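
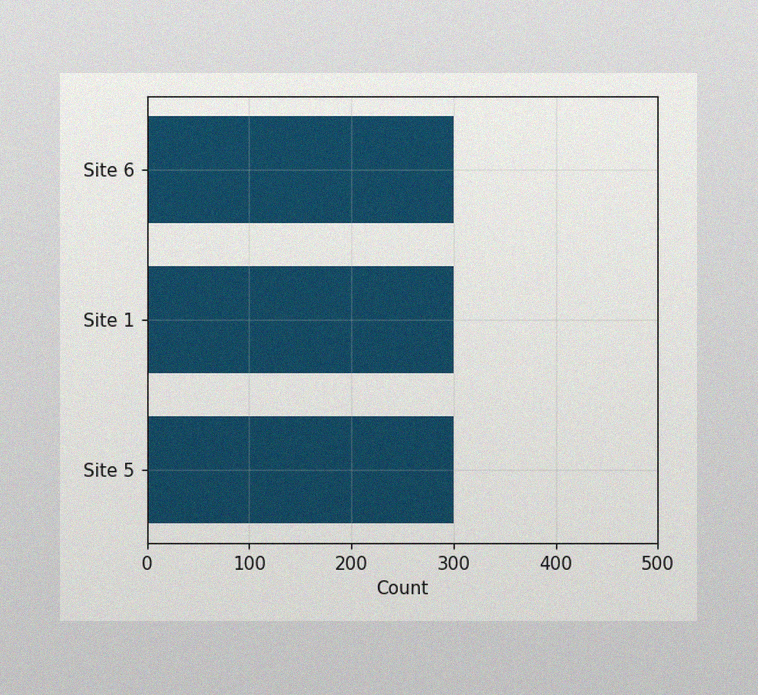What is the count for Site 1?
300

The image has some photo noise and uneven lighting. Reading along the chart's x-axis, the Site 1 bar reaches 300.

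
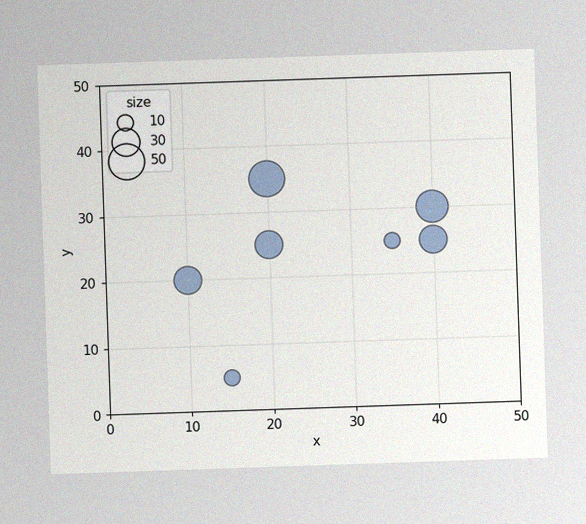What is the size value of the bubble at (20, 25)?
30

The image has some photo noise and uneven lighting. Matching the bubble at (20, 25) against the size legend gives 30.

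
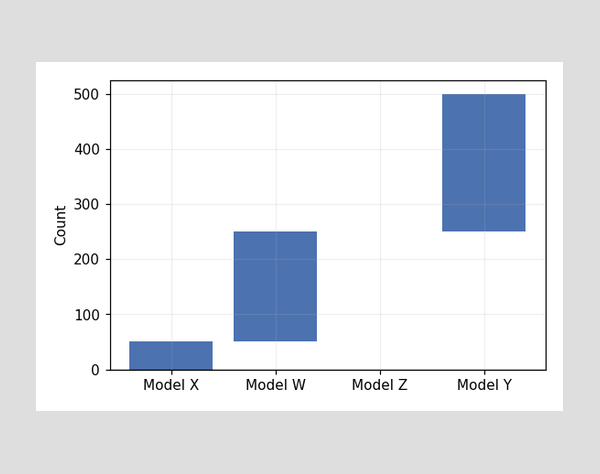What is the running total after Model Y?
After Model Y the running total reaches 500.

500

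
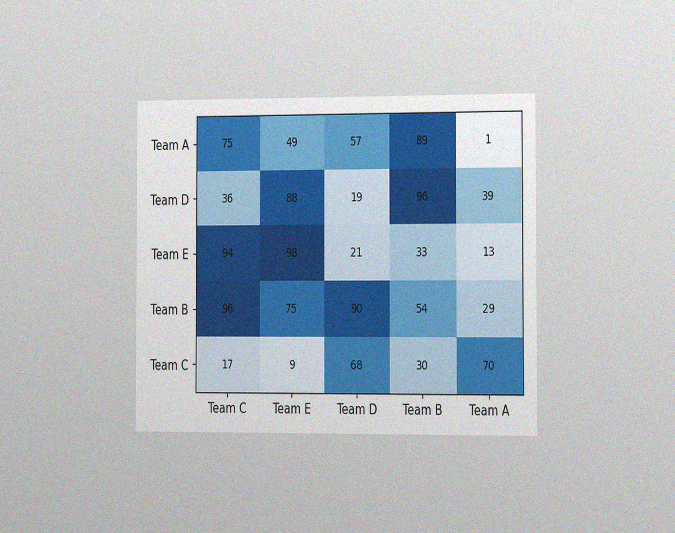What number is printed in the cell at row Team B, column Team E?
The chart is viewed slightly from the right, with some photo noise. The (Team B, Team E) cell reads 75.

75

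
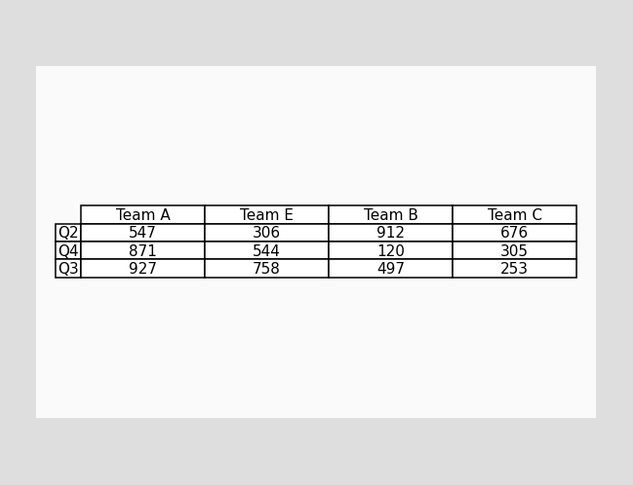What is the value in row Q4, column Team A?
The (Q4, Team A) cell reads 871.

871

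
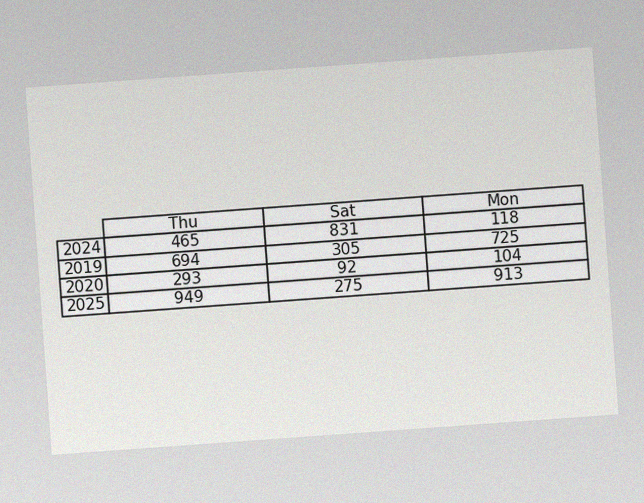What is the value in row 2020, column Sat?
The chart is tilted about 4° counter-clockwise, with some photo noise. The (2020, Sat) cell reads 92.

92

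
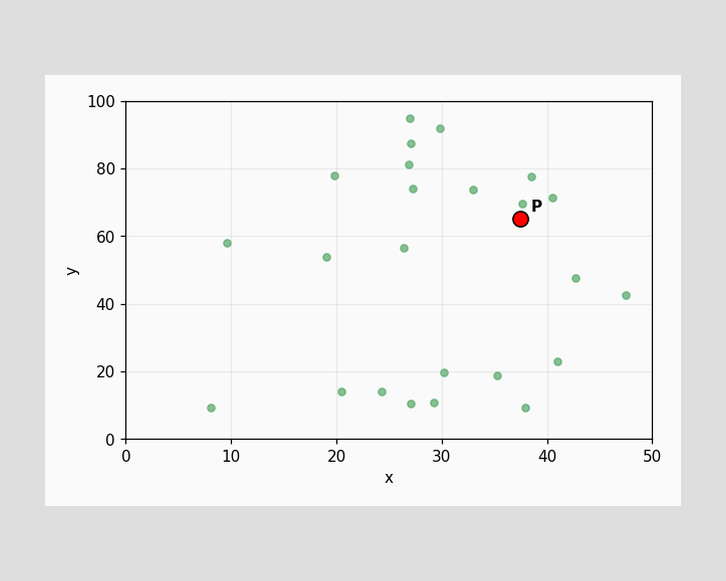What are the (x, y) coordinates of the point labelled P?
(37.5, 65)

Following the gridlines from P to each axis, P sits at (37.5, 65).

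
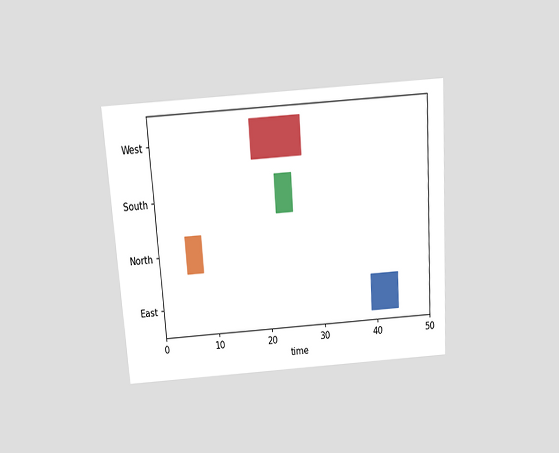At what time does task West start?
18

The chart is tilted about 4° counter-clockwise and viewed slightly from above. The West bar begins at t=18.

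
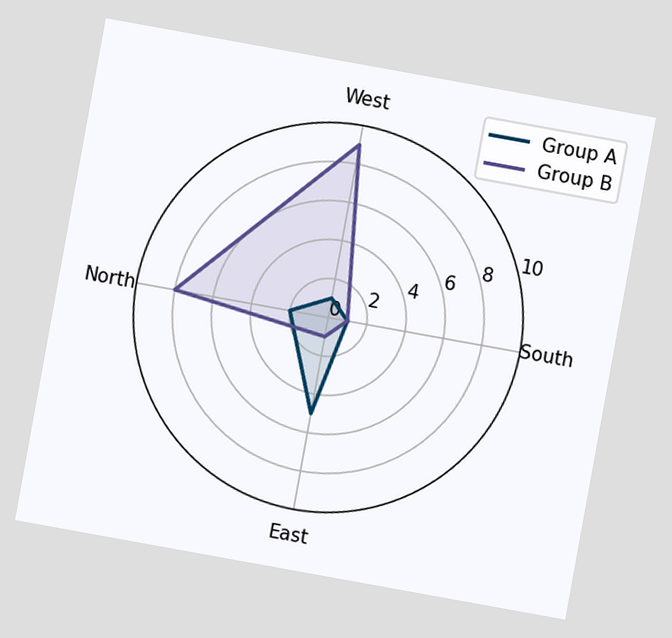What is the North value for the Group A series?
2

The chart is tilted about 10° clockwise. On the North axis, Group A reaches 2.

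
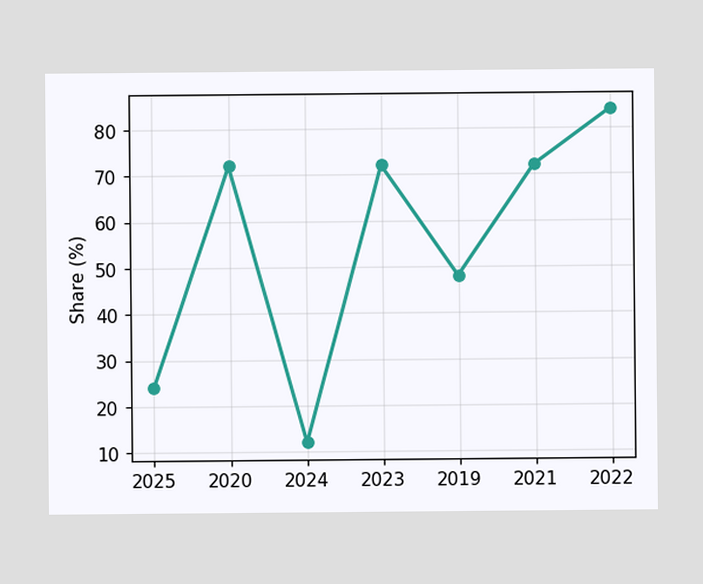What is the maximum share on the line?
The highest point is at 2022, and reading across to the y-axis gives 84%.

84%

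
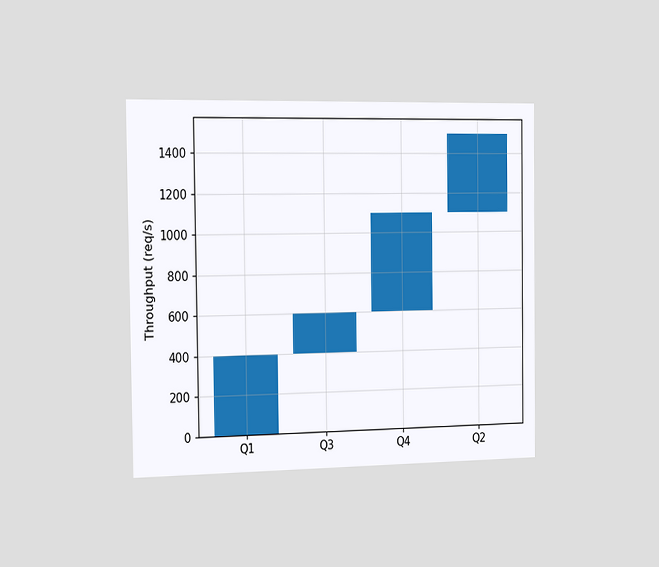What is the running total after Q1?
400req/s

The chart is viewed slightly from the left. After Q1 the running total reaches 400req/s.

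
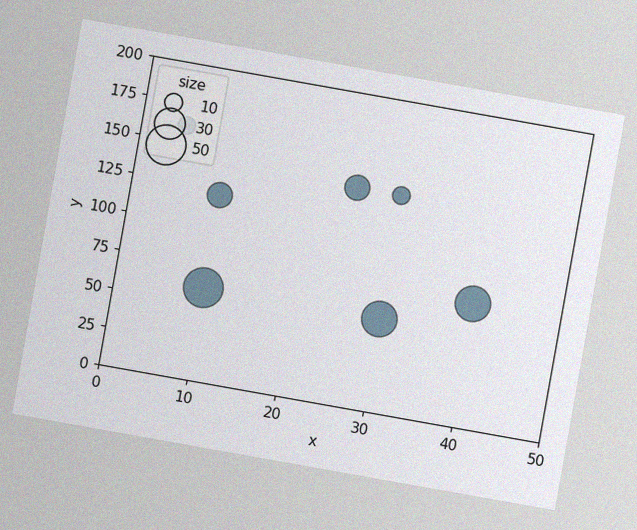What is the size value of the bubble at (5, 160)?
The chart is tilted about 10° clockwise, with some photo noise. Matching the bubble at (5, 160) against the size legend gives 10.

10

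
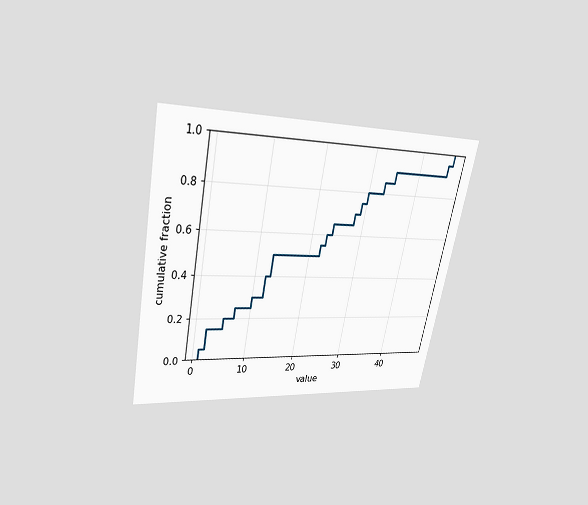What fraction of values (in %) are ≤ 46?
The chart is tilted about 11° clockwise and viewed slightly from above. At x=46 the ECDF step is at 95%.

95%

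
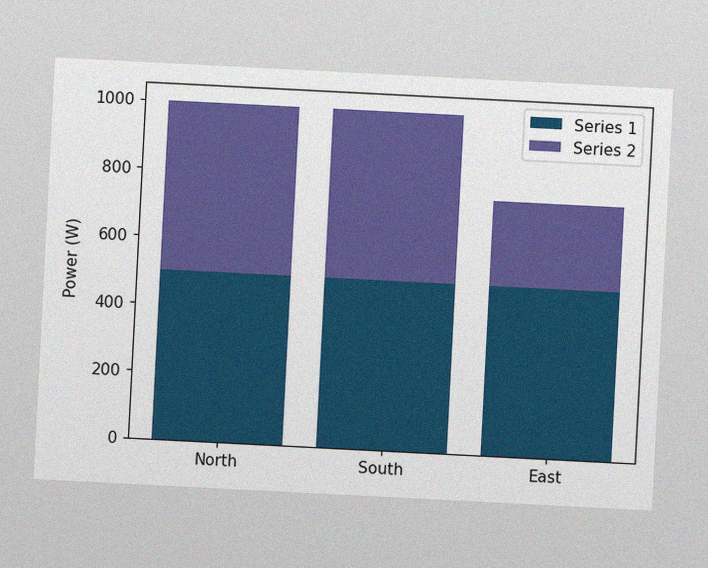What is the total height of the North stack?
The chart is tilted about 3° clockwise, with some photo noise. The North stack's top reaches 1000W on the y-axis.

1000W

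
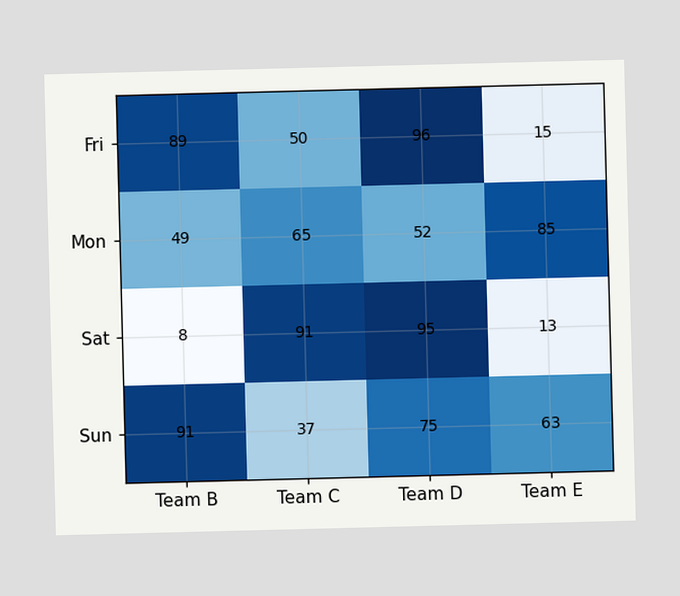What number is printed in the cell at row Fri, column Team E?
The (Fri, Team E) cell reads 15.

15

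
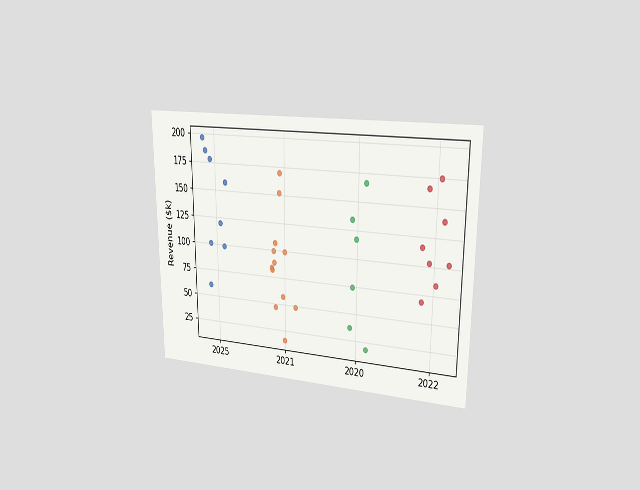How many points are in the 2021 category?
12

The chart is viewed slightly from the right. Counting the markers in the 2021 column gives 12.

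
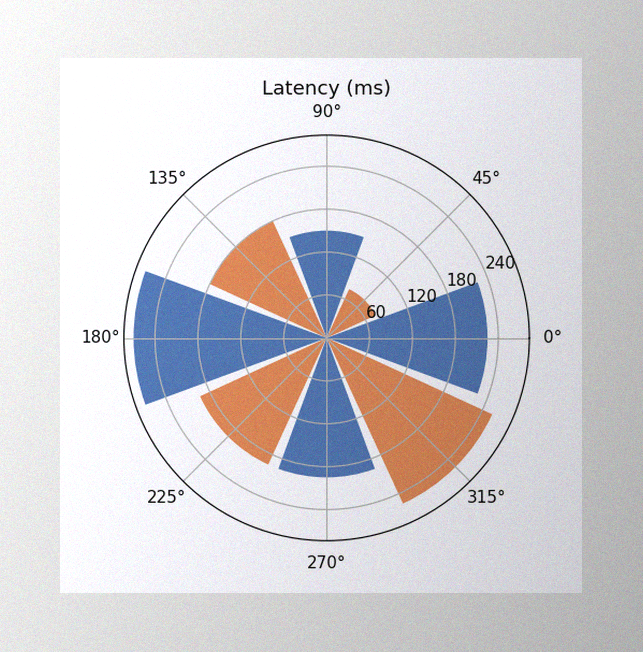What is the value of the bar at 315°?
The image has some photo noise and uneven lighting. The bar at 315° reaches 255ms on the radial axis.

255ms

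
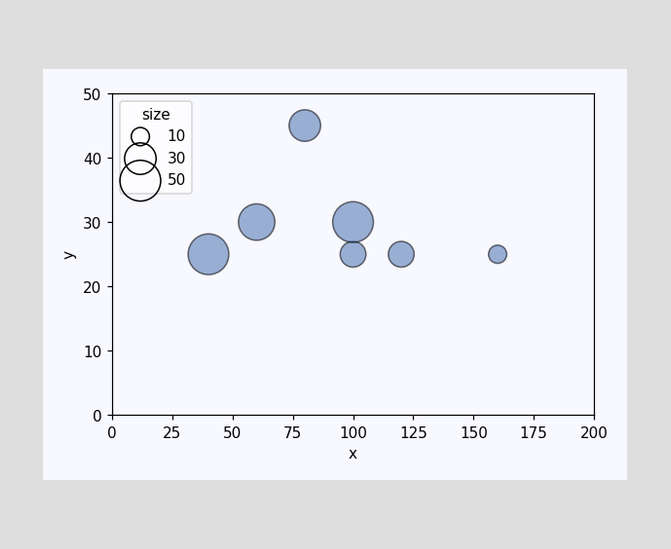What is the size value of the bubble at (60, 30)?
Matching the bubble at (60, 30) against the size legend gives 40.

40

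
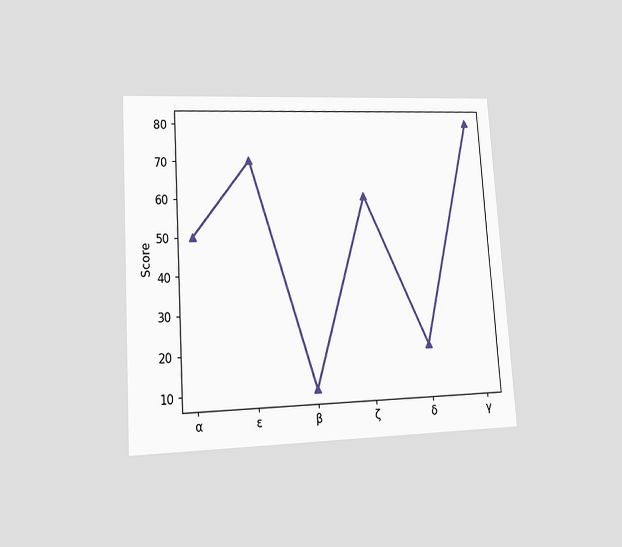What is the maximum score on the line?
80

The chart is tilted about 4° counter-clockwise and viewed at a slight angle. The highest point is at γ, and reading across to the y-axis gives 80.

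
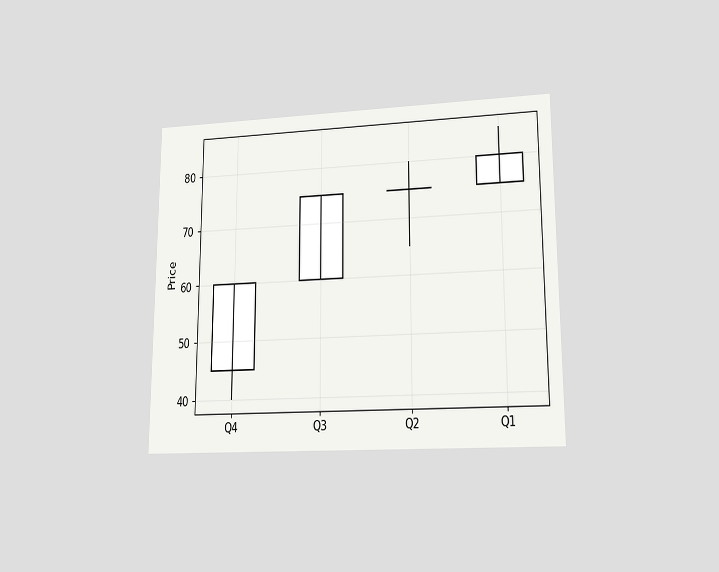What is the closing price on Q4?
The chart is viewed at a slight angle. The Q4 candle closes at 60.

60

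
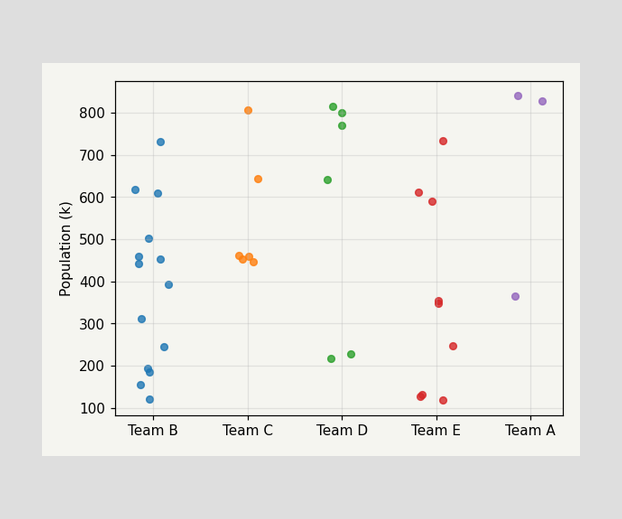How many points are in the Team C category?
6

Counting the markers in the Team C column gives 6.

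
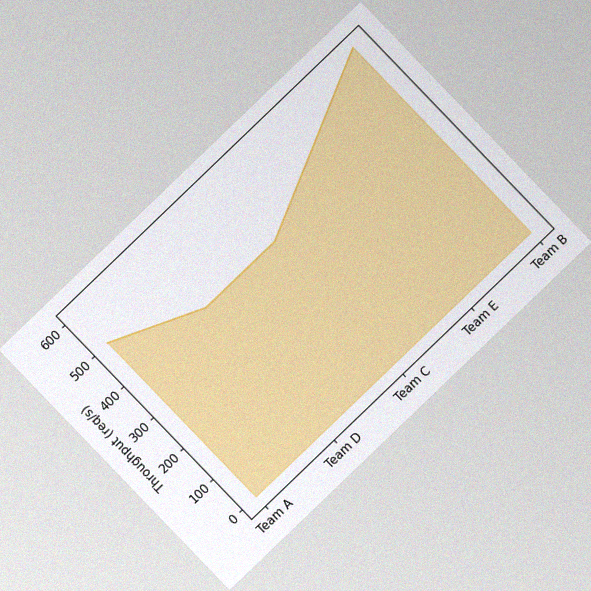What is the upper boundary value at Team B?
The chart is tilted about 44° counter-clockwise, with some photo noise. At Team B the upper boundary is at 600req/s.

600req/s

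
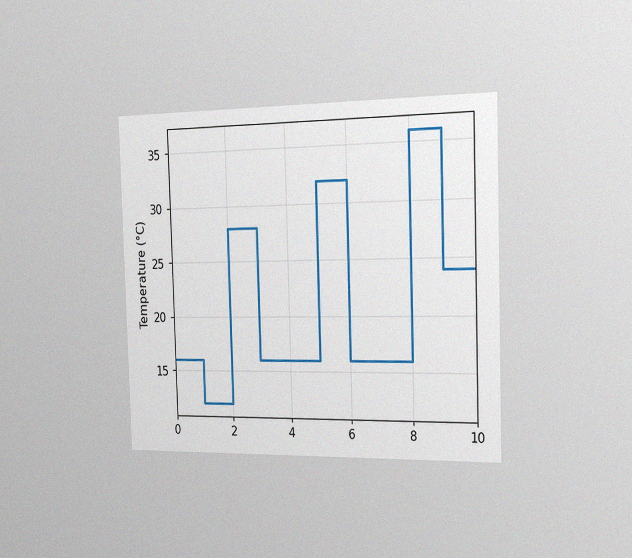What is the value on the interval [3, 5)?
The chart is viewed slightly from the right, with some photo noise. On [3, 5) the step sits at 16°C.

16°C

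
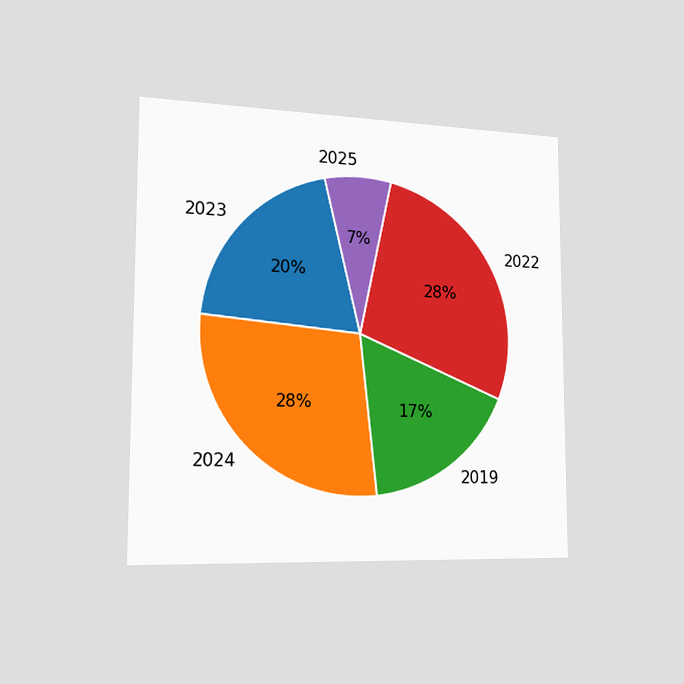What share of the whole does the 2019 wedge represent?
The chart is viewed slightly from the left. The 2019 slice takes up 17% of the pie.

17%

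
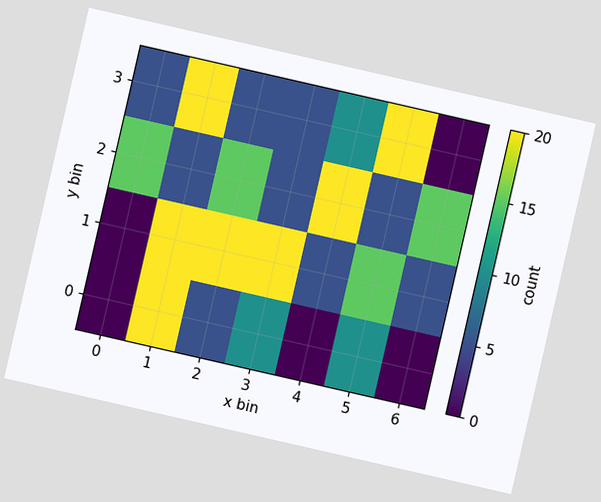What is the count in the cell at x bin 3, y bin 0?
10

The chart is tilted about 13° clockwise. Matching the cell (3, 0) against the colorbar gives 10.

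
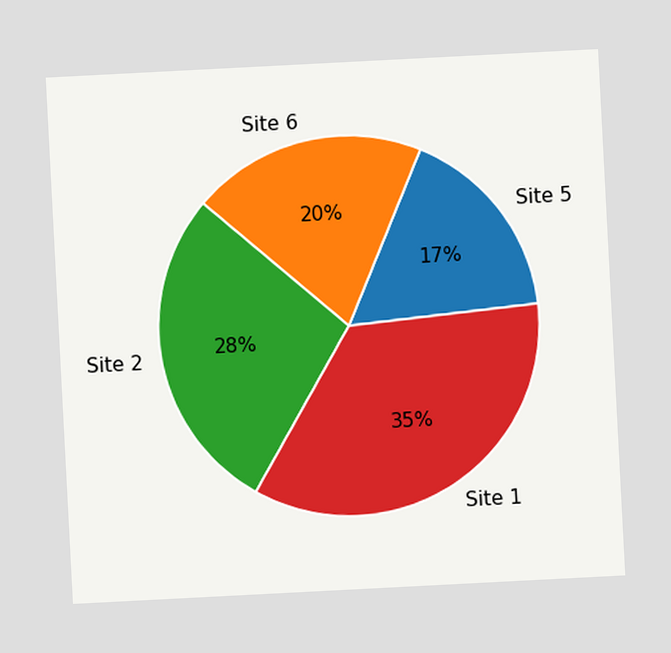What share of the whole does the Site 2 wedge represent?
28%

The chart is tilted about 3° counter-clockwise. The Site 2 slice takes up 28% of the pie.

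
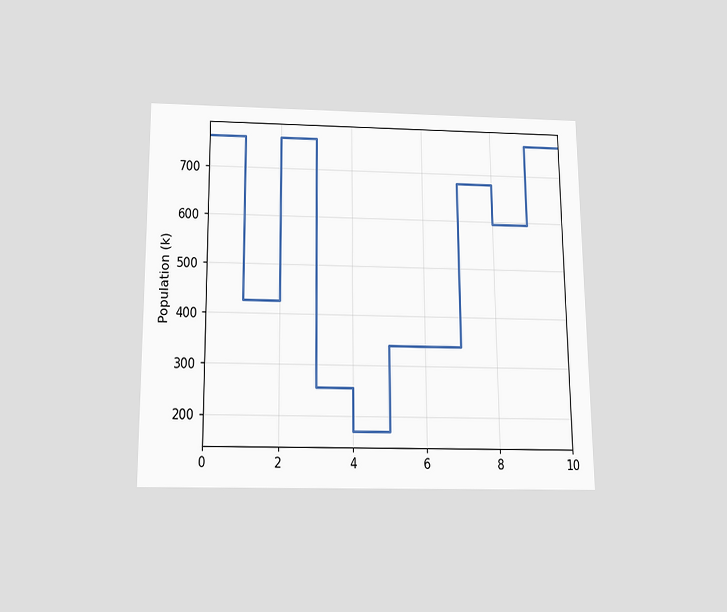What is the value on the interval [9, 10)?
765k

The chart is viewed slightly from below. On [9, 10) the step sits at 765k.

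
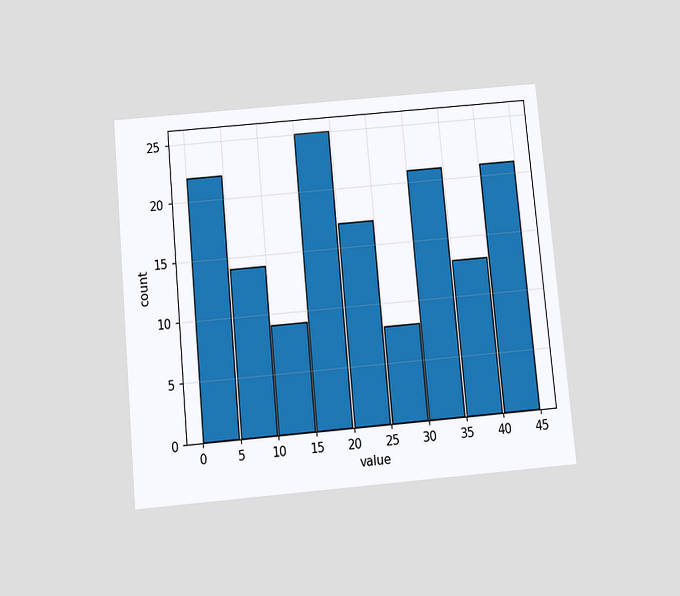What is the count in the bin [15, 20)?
25

The chart is tilted about 5° counter-clockwise and viewed slightly from below. The [15, 20) bin has height 25.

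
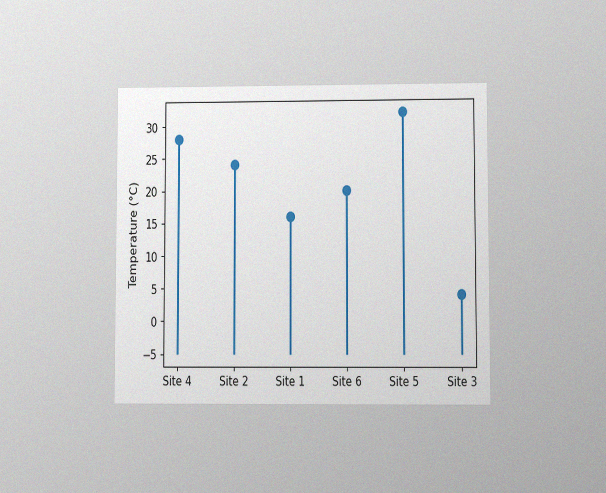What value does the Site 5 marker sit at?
32°C

The chart is viewed at a slight angle, with some photo noise. The Site 5 marker sits at 32°C.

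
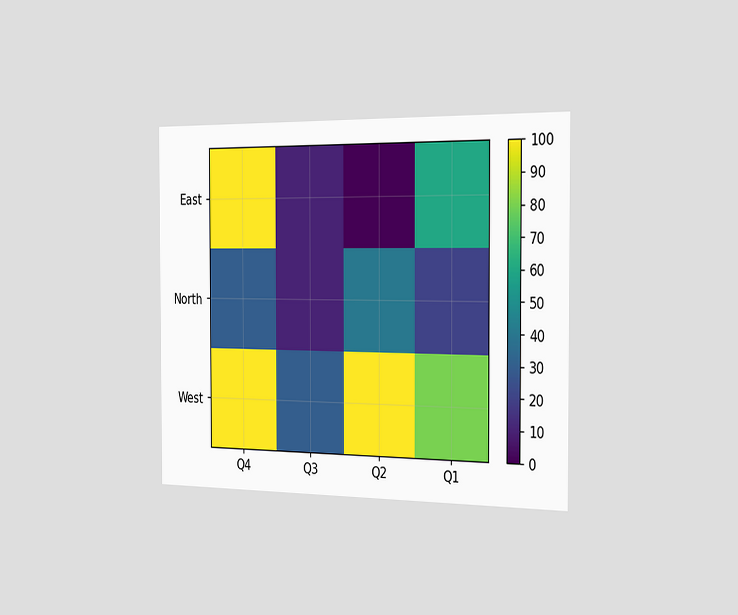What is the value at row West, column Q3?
The chart is viewed slightly from the right. Matching cell (West, Q3) against the colorbar gives 30.

30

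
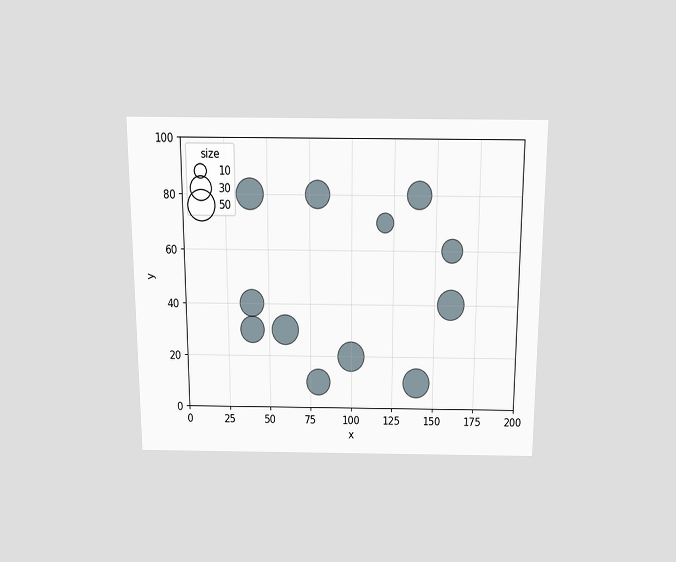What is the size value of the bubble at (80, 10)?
40

The chart is viewed slightly from above. Matching the bubble at (80, 10) against the size legend gives 40.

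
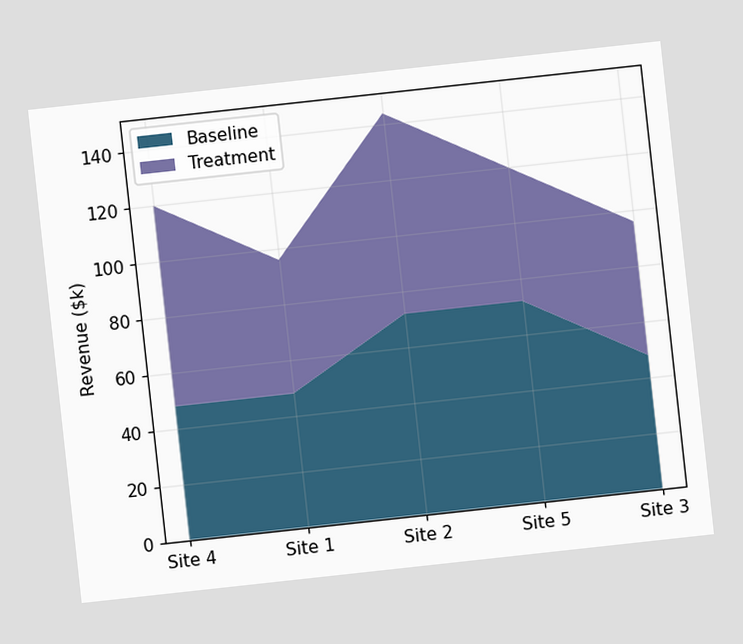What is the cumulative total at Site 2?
The chart is tilted about 6° counter-clockwise. The stacked total at Site 2 reaches $144k.

$144k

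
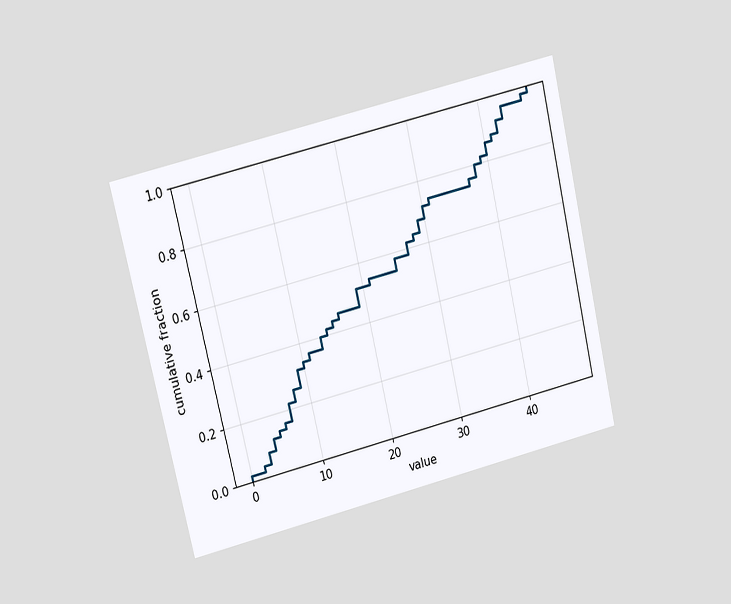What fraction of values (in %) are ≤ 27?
The chart is tilted about 13° counter-clockwise and viewed at a slight angle. At x=27 the ECDF step is at 62%.

62%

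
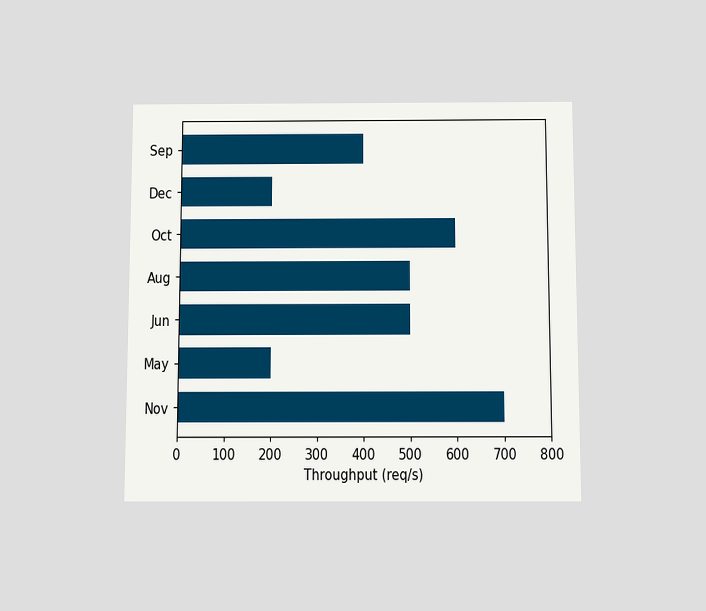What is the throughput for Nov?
700req/s

The chart is viewed slightly from below. Reading along the chart's x-axis, the Nov bar reaches 700req/s.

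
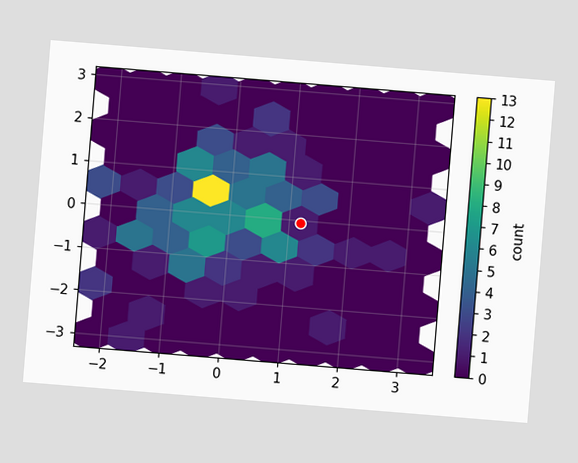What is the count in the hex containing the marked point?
The chart is tilted about 5° clockwise. The marked hex reads 1 on the colorbar.

1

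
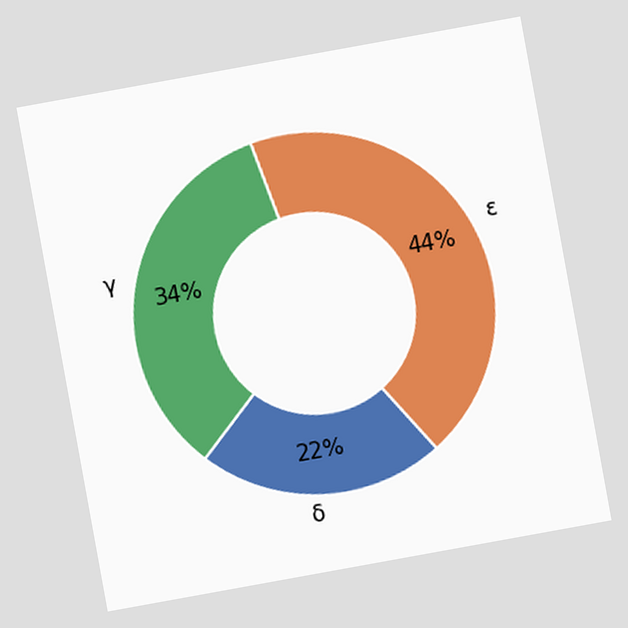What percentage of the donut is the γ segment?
34%

The chart is tilted about 10° counter-clockwise. The γ segment takes up 34% of the ring.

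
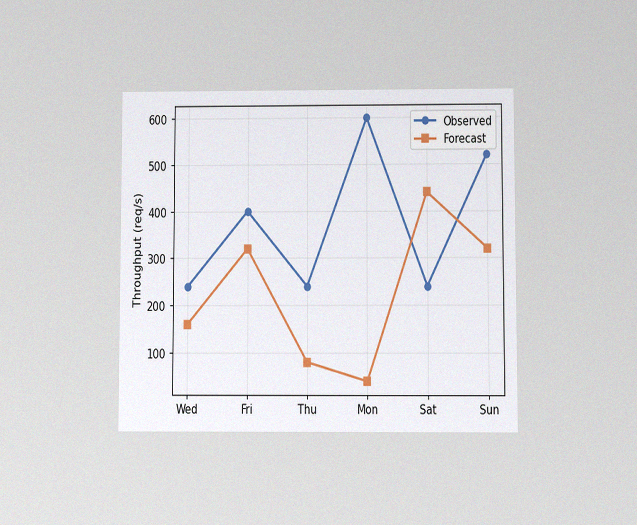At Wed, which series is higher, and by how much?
The chart is viewed at a slight angle, with some photo noise. At Wed, Observed sits above the other line by 80req/s.

Observed, by 80req/s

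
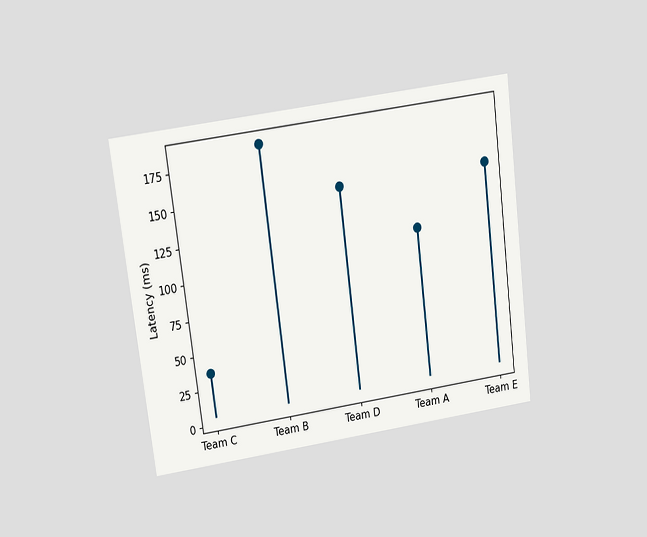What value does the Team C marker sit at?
37ms

The chart is tilted about 7° counter-clockwise and viewed slightly from above. The Team C marker sits at 37ms.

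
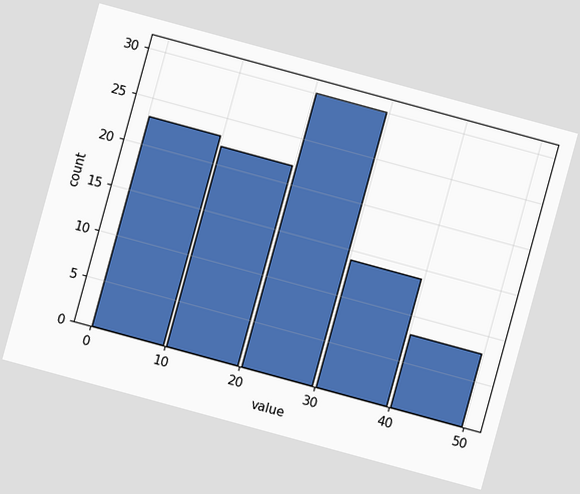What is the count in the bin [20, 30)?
The chart is tilted about 15° clockwise. The [20, 30) bin has height 30.

30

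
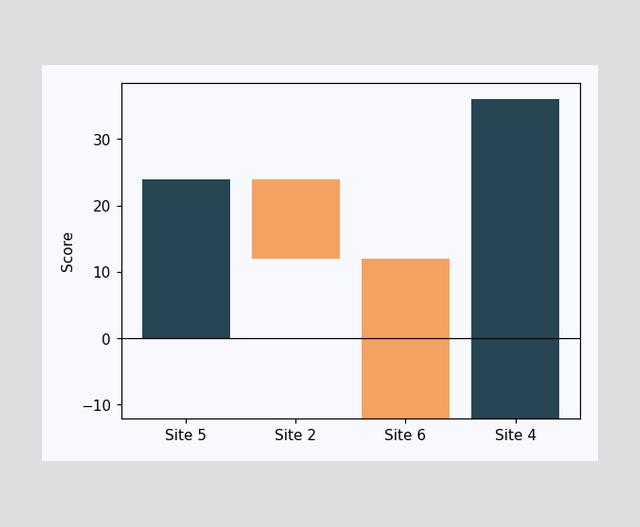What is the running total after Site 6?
After Site 6 the running total reaches -12.

-12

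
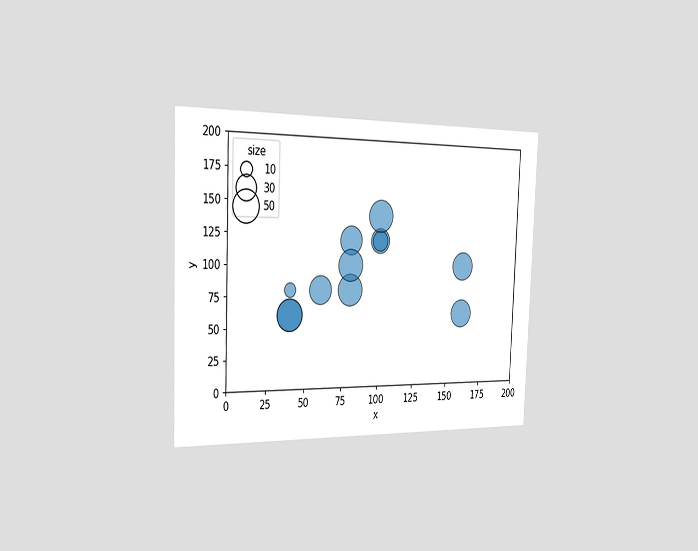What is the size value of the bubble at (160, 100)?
The chart is tilted about 2° clockwise and viewed slightly from the left. Matching the bubble at (160, 100) against the size legend gives 40.

40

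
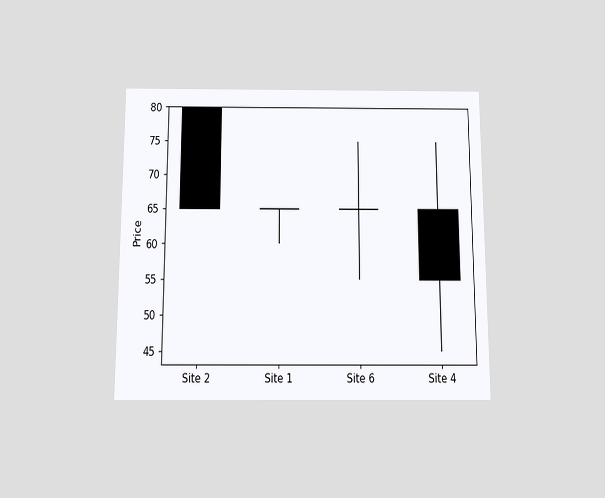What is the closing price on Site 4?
55

The chart is viewed slightly from below. The Site 4 candle closes at 55.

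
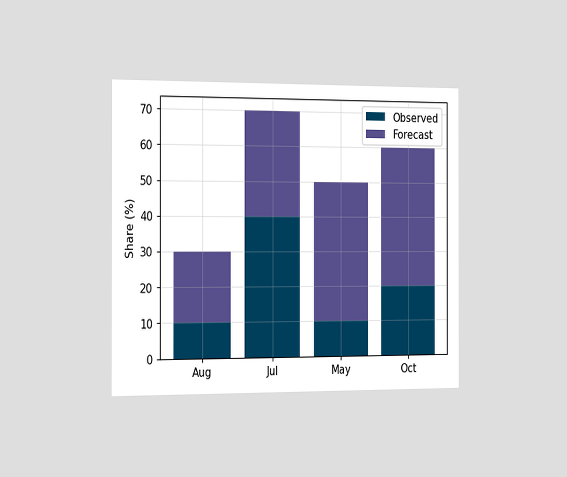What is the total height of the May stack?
50%

The chart is viewed slightly from the left. The May stack's top reaches 50% on the y-axis.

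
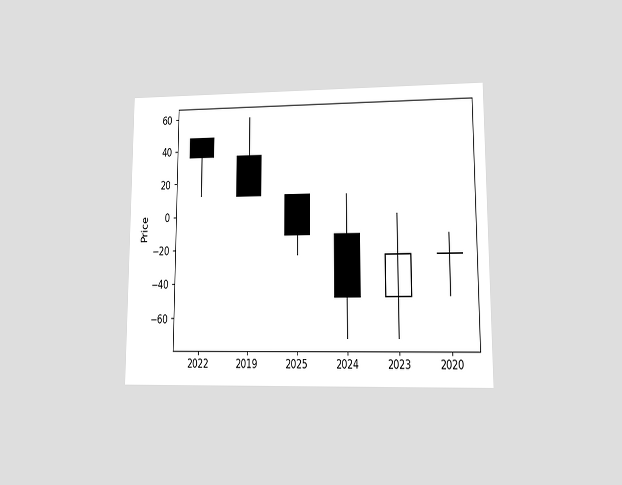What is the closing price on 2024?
The chart is viewed at a slight angle. The 2024 candle closes at -48.

-48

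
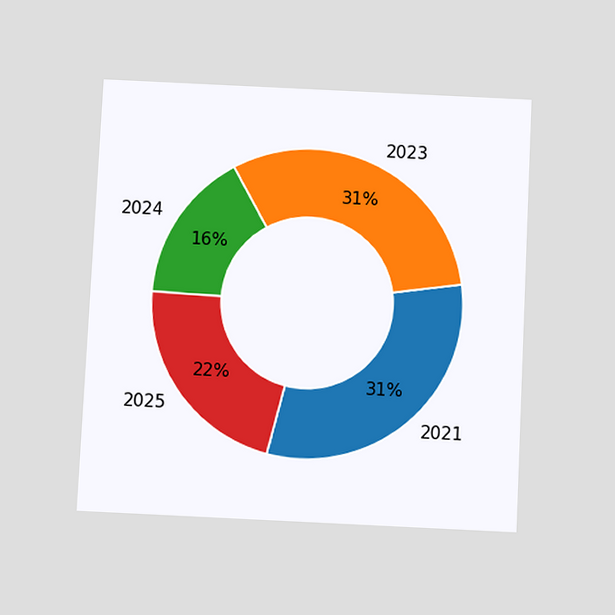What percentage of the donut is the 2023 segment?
The chart is tilted about 3° clockwise and viewed slightly from below. The 2023 segment takes up 31% of the ring.

31%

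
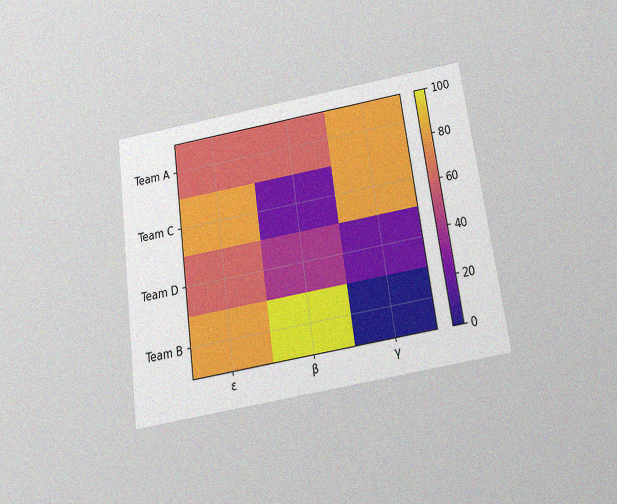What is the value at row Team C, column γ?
80

The chart is tilted about 8° counter-clockwise and viewed slightly from below, with some photo noise. Matching cell (Team C, γ) against the colorbar gives 80.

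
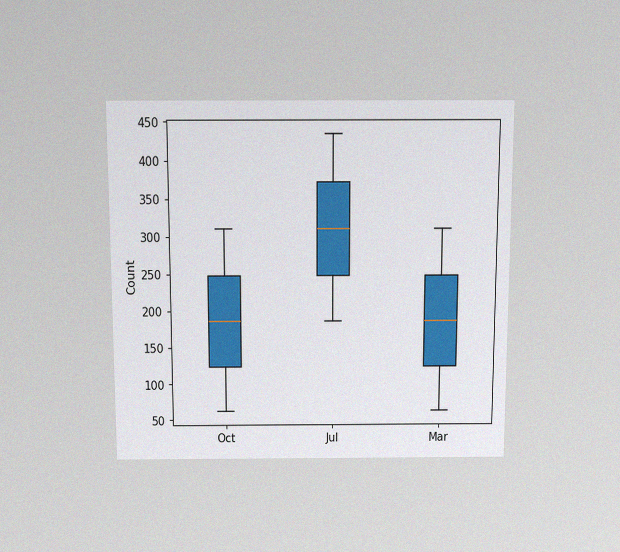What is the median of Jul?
The chart is viewed slightly from above, with some photo noise. The median line in the Jul box sits at 310.

310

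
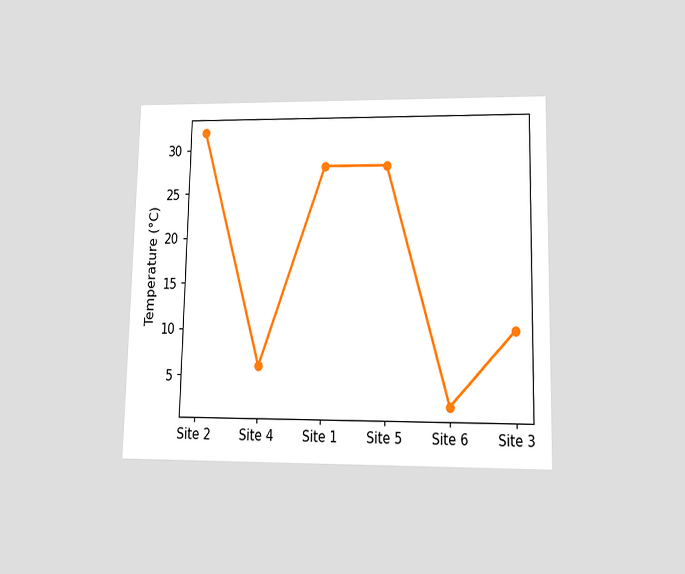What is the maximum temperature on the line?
The chart is viewed at a slight angle. The highest point is at Site 2, and reading across to the y-axis gives 32°C.

32°C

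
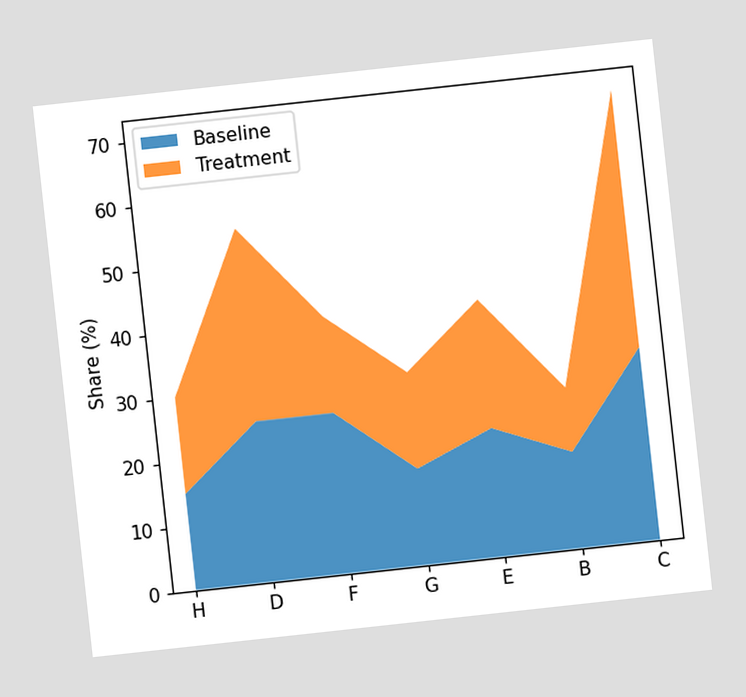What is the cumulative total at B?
25%

The chart is tilted about 6° counter-clockwise. The stacked total at B reaches 25%.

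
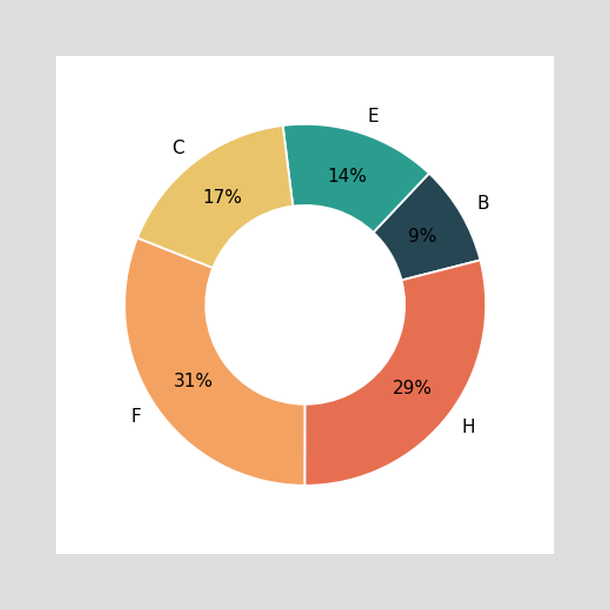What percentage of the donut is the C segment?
The C segment takes up 17% of the ring.

17%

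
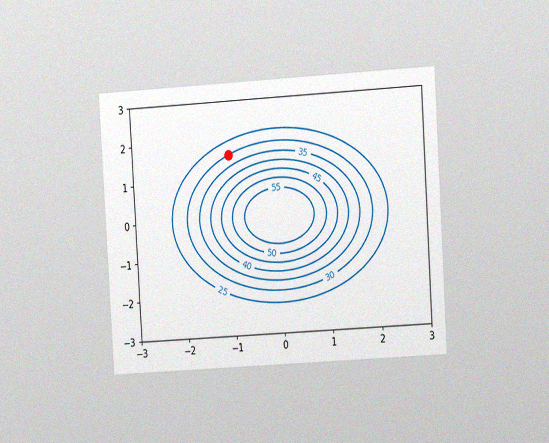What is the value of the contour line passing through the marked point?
The chart is tilted about 3° counter-clockwise and viewed slightly from the right, with some photo noise. The marked point sits on the contour labelled 30.

30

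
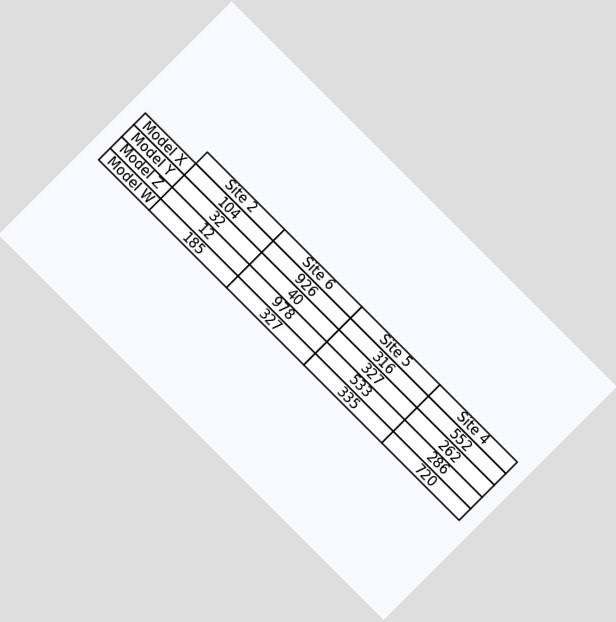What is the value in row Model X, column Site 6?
926

The chart is tilted about 45° clockwise. The (Model X, Site 6) cell reads 926.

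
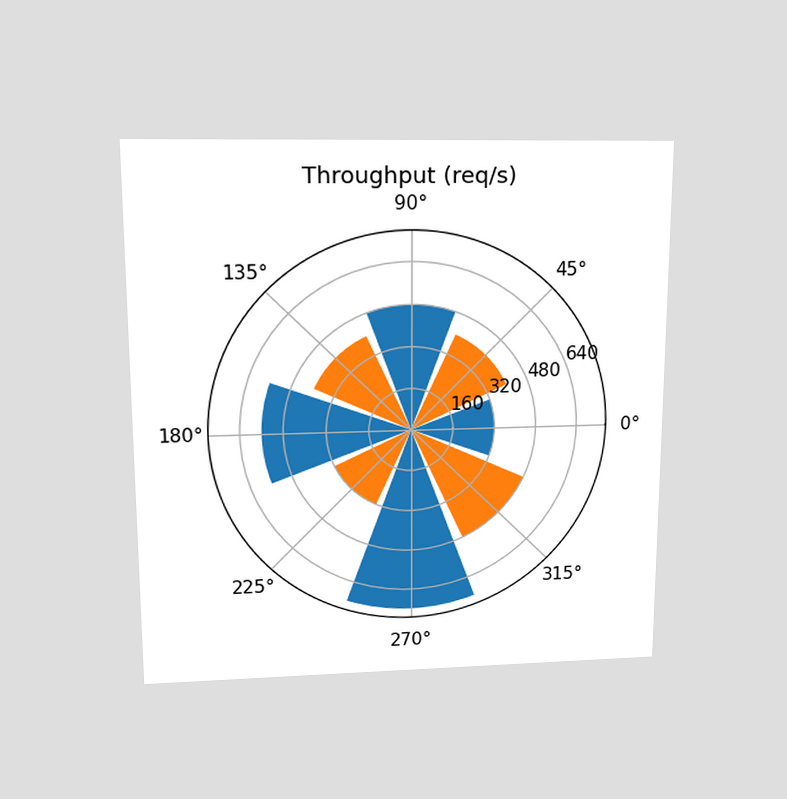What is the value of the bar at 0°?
The chart is viewed slightly from above. The bar at 0° reaches 320req/s on the radial axis.

320req/s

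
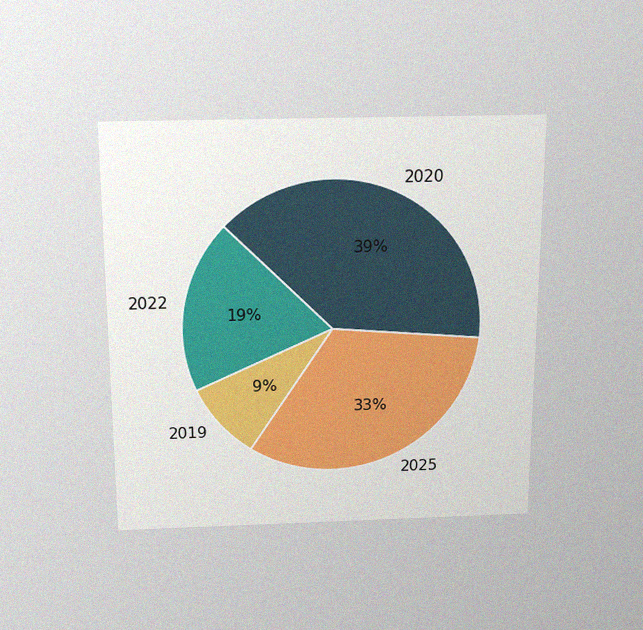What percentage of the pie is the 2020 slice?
39%

The chart is viewed slightly from above, with some photo noise. The 2020 slice takes up 39% of the pie.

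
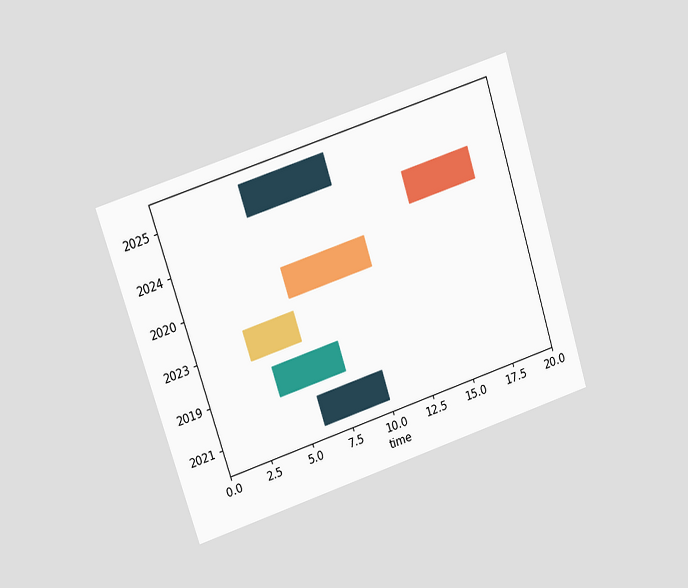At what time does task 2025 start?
5

The chart is tilted about 18° counter-clockwise and viewed at a slight angle. The 2025 bar begins at t=5.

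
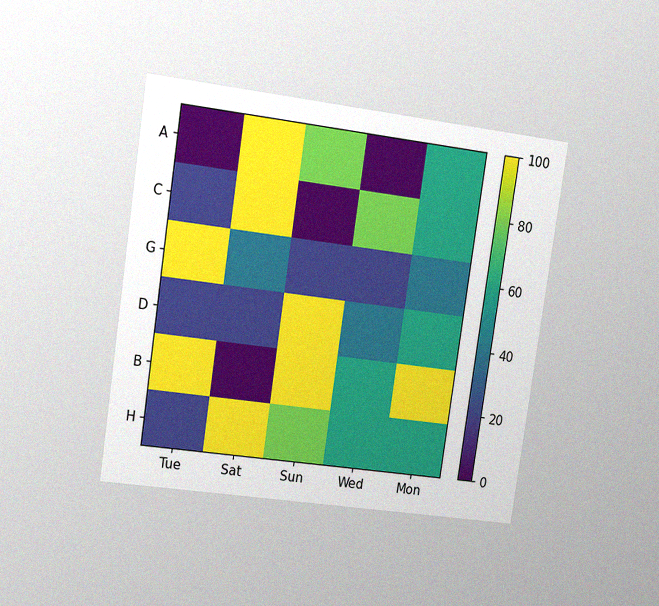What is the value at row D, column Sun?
The chart is tilted about 8° clockwise and viewed slightly from the left, with some photo noise. Matching cell (D, Sun) against the colorbar gives 100.

100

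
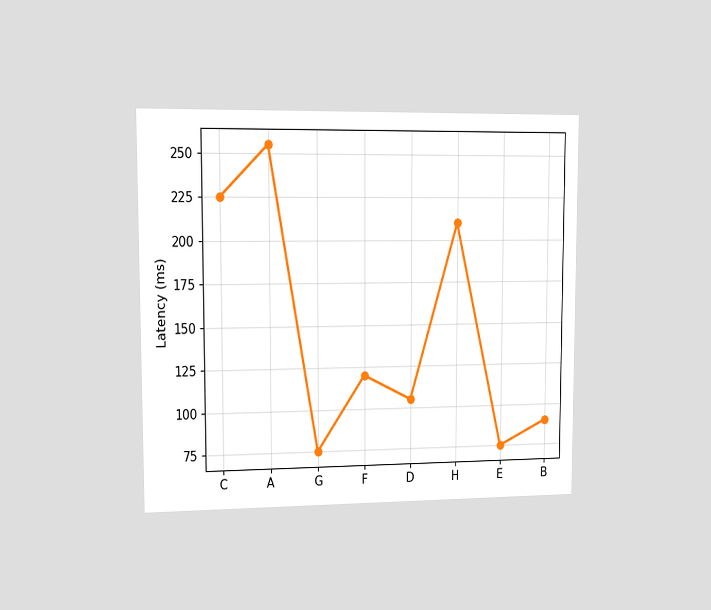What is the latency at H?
210ms

The chart is viewed slightly from the left. At H, the line is at 210ms.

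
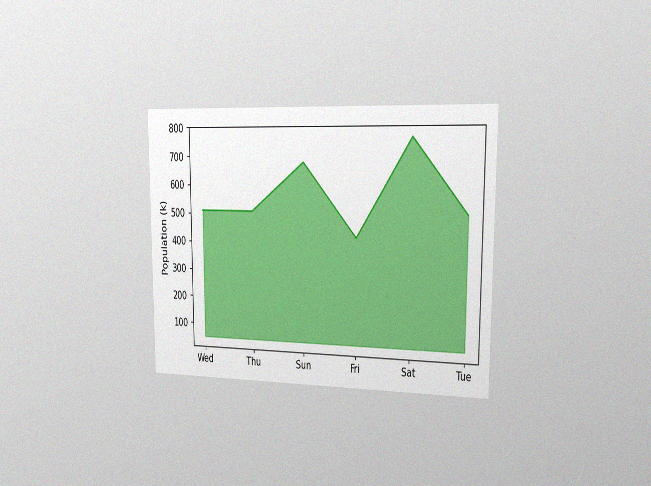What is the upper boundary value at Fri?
The chart is viewed slightly from the right, with some photo noise. At Fri the upper boundary is at 425k.

425k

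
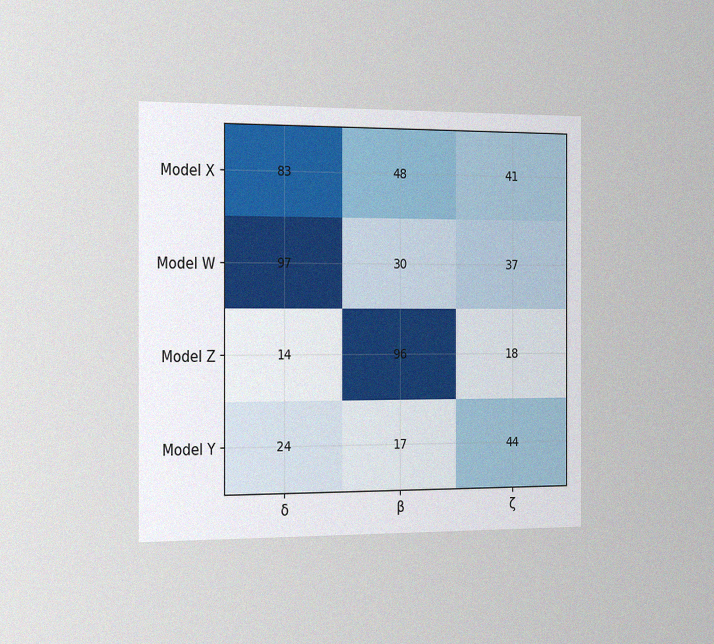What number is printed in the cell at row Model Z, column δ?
14

The chart is viewed slightly from the left, with some photo noise. The (Model Z, δ) cell reads 14.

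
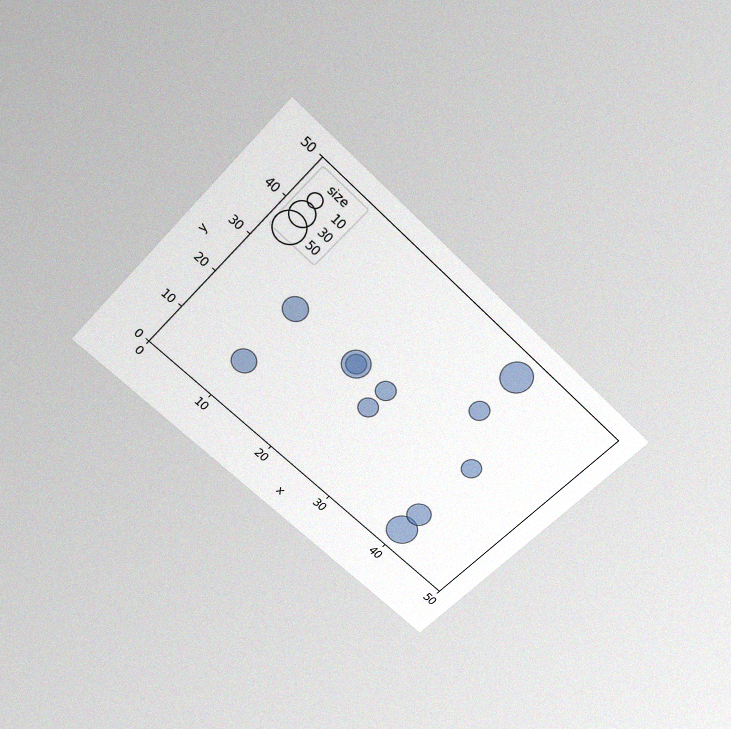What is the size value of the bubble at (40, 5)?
50

The chart is tilted about 44° clockwise and viewed slightly from above, with some photo noise. Matching the bubble at (40, 5) against the size legend gives 50.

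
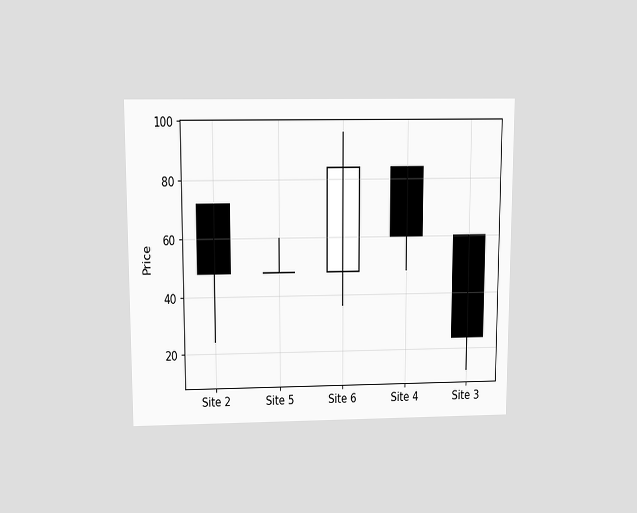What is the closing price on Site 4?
60

The chart is viewed slightly from above. The Site 4 candle closes at 60.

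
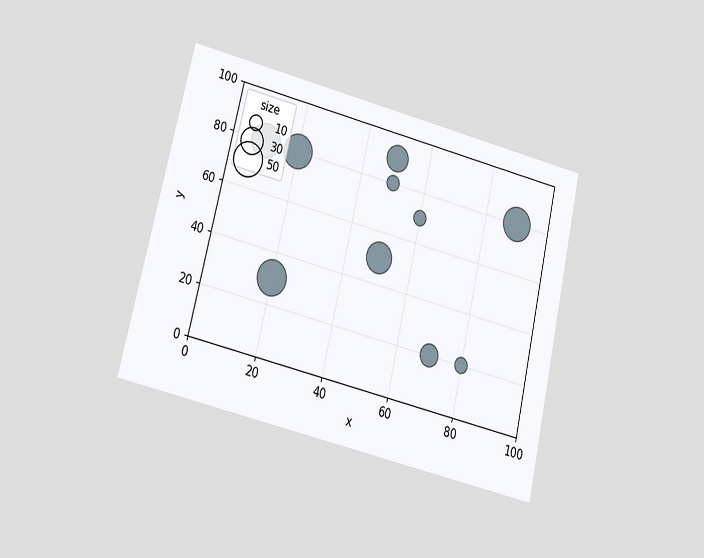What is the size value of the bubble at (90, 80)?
The chart is tilted about 13° clockwise and viewed at a slight angle. Matching the bubble at (90, 80) against the size legend gives 50.

50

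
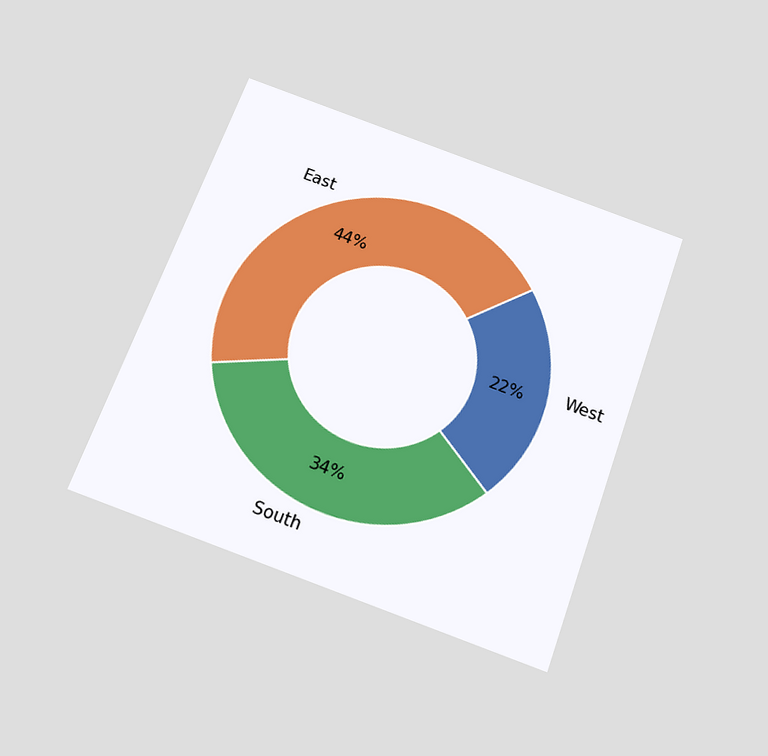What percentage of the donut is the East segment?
44%

The chart is tilted about 20° clockwise and viewed slightly from below. The East segment takes up 44% of the ring.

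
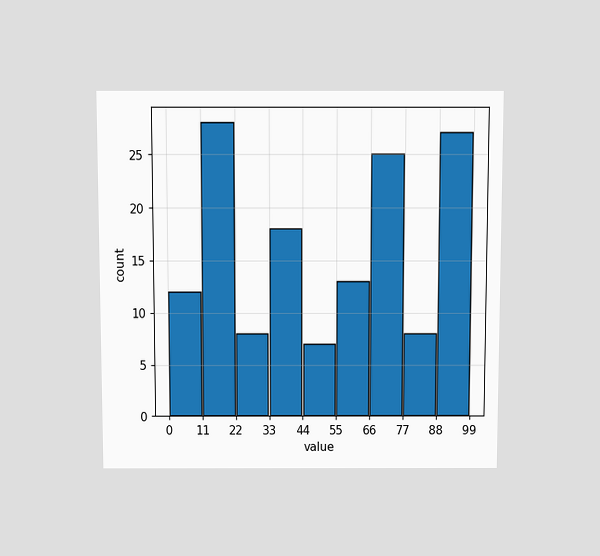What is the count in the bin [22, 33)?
8

The chart is viewed slightly from above. The [22, 33) bin has height 8.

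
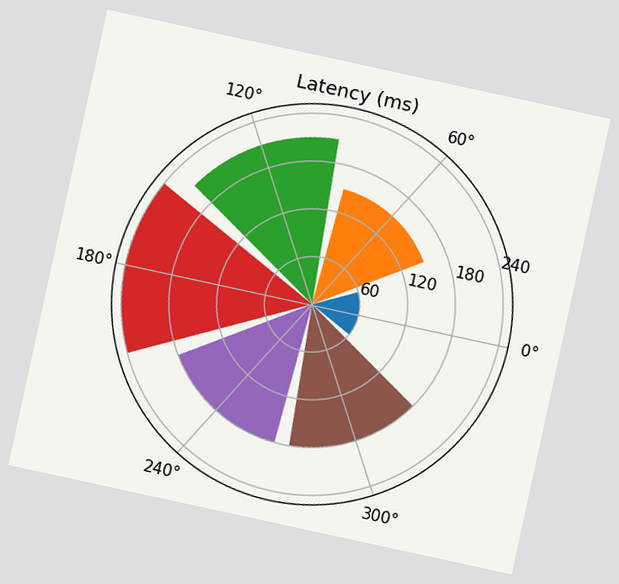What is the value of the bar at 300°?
180ms

The chart is tilted about 12° clockwise. The bar at 300° reaches 180ms on the radial axis.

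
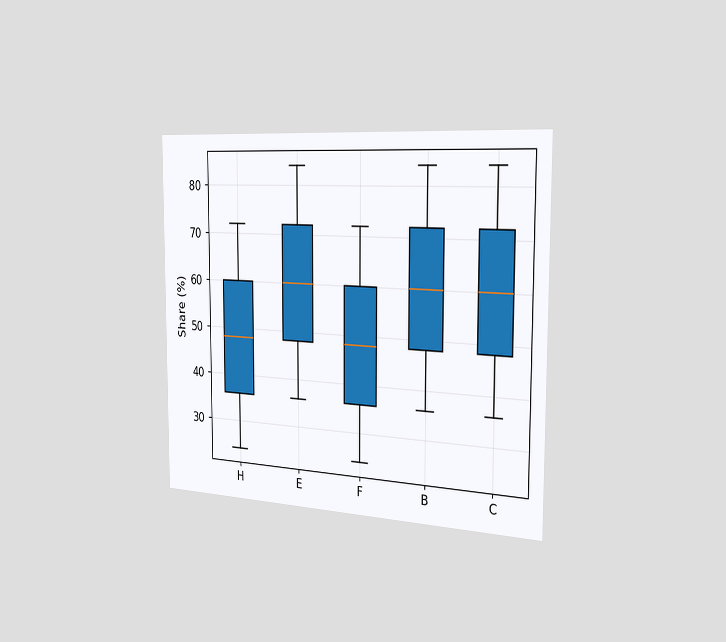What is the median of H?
The chart is viewed slightly from the right. The median line in the H box sits at 48%.

48%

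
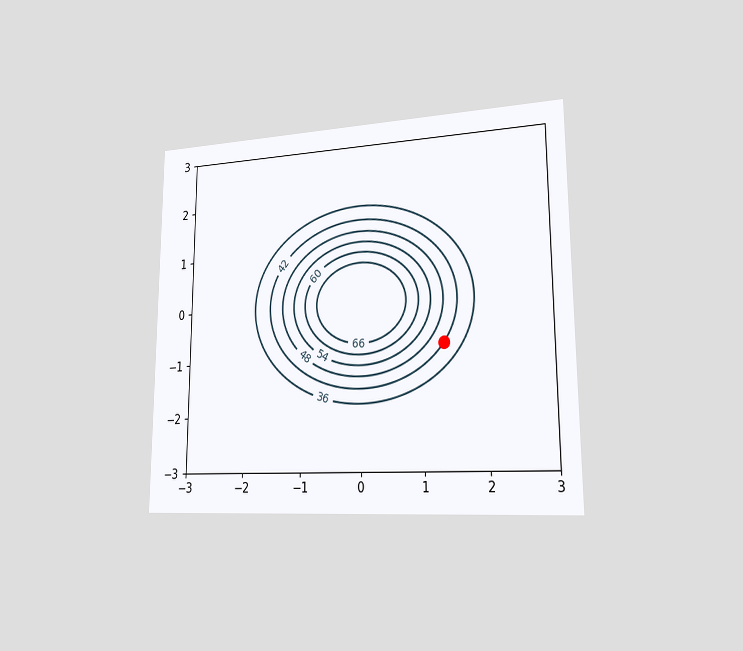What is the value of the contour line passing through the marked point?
42

The chart is viewed slightly from the right. The marked point sits on the contour labelled 42.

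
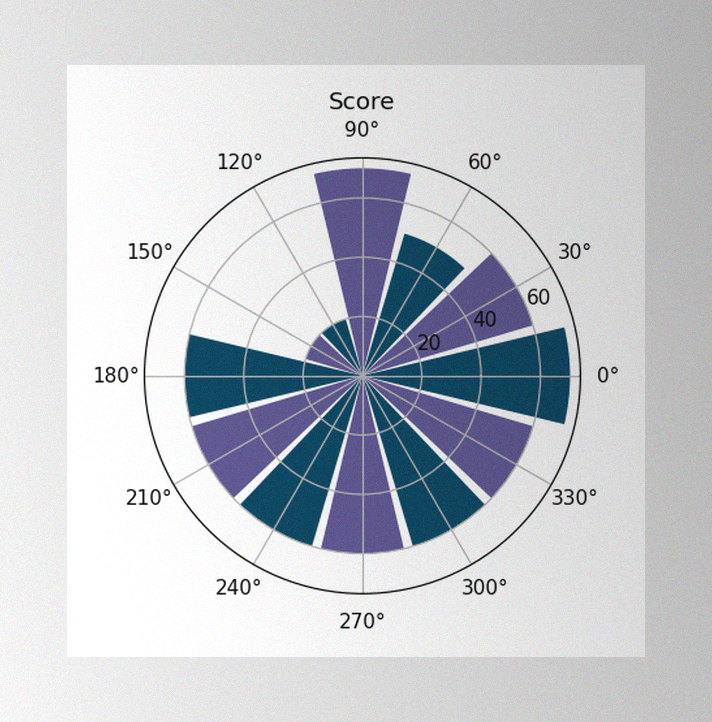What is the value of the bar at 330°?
60

The image has some photo noise and uneven lighting. The bar at 330° reaches 60 on the radial axis.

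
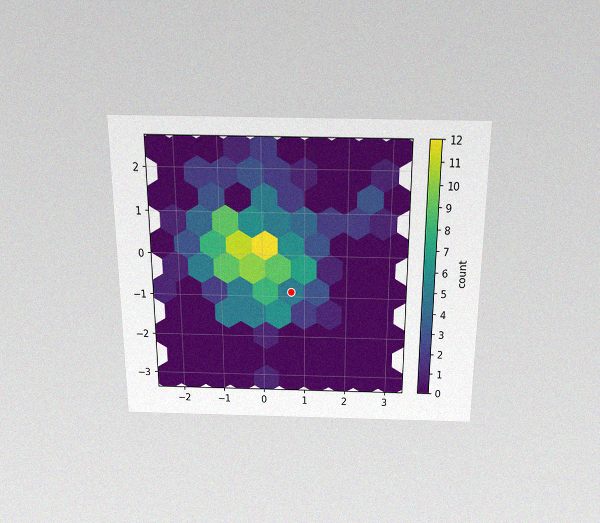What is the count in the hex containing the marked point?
5

The chart is viewed slightly from above, with some photo noise. The marked hex reads 5 on the colorbar.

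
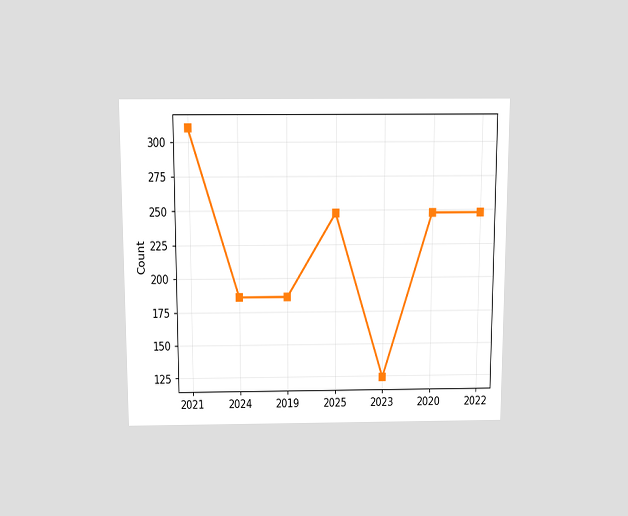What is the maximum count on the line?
310

The chart is viewed slightly from above. The highest point is at 2021, and reading across to the y-axis gives 310.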